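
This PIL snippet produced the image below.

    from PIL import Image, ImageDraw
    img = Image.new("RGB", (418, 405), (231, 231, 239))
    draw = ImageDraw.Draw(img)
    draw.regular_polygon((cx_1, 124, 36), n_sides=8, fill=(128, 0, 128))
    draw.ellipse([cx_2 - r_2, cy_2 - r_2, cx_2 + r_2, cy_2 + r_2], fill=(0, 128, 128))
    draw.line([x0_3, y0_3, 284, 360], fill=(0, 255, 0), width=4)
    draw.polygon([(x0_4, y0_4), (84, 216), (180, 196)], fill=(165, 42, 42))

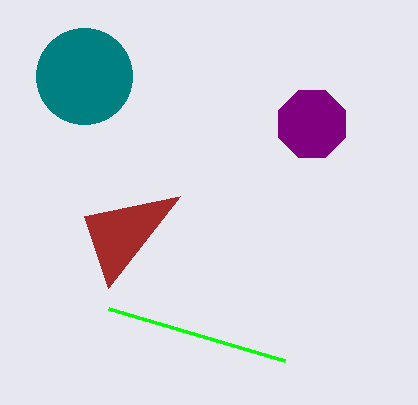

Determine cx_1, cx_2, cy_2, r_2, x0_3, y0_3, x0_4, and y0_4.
cx_1 = 312, cx_2 = 84, cy_2 = 76, r_2 = 48, x0_3 = 108, y0_3 = 308, x0_4 = 108, y0_4 = 288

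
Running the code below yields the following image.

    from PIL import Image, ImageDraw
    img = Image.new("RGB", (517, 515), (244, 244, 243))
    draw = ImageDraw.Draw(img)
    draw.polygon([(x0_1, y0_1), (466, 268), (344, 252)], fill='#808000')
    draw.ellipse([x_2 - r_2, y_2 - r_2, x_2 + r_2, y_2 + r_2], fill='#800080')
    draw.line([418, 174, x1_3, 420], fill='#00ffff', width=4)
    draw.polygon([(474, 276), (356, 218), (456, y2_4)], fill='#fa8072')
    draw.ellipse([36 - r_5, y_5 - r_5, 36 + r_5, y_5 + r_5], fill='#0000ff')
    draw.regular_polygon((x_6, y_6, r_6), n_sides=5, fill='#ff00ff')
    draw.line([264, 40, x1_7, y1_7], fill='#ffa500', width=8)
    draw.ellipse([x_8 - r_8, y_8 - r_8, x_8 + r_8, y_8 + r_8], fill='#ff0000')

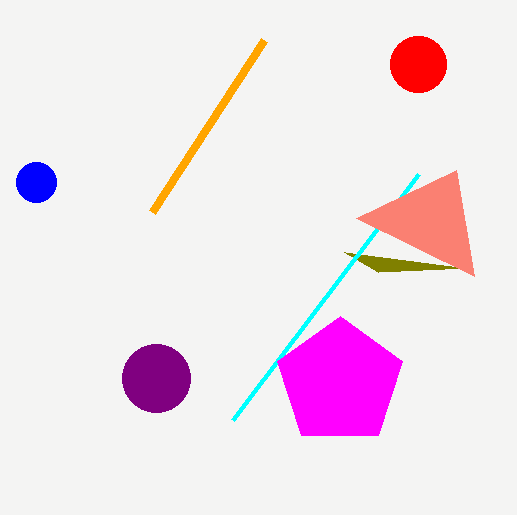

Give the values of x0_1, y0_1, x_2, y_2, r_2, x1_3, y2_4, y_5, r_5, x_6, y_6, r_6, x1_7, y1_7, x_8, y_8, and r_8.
x0_1 = 378
y0_1 = 272
x_2 = 156
y_2 = 378
r_2 = 34
x1_3 = 232
y2_4 = 170
y_5 = 182
r_5 = 20
x_6 = 340
y_6 = 382
r_6 = 66
x1_7 = 152
y1_7 = 212
x_8 = 418
y_8 = 64
r_8 = 28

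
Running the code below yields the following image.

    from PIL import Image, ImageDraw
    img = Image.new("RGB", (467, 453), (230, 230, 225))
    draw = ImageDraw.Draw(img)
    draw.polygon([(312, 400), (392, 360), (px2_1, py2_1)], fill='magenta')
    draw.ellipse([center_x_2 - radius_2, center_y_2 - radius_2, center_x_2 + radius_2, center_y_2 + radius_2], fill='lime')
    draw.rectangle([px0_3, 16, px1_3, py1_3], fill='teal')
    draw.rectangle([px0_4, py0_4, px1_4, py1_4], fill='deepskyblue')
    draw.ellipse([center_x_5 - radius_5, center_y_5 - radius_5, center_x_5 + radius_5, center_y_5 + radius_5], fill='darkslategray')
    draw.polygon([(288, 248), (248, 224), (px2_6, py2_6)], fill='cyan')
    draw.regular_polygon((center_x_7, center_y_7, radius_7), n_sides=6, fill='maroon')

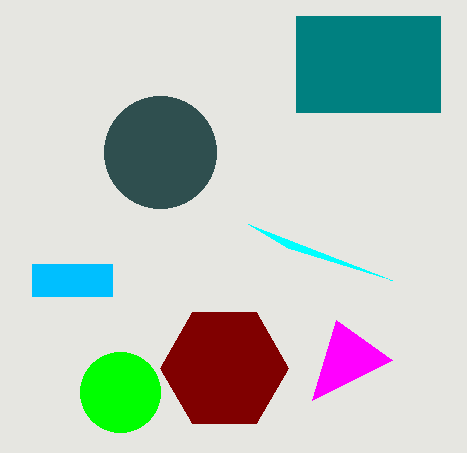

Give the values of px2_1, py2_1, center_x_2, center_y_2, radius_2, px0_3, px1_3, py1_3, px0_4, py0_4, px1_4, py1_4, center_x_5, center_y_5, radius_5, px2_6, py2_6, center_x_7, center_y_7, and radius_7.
px2_1 = 336
py2_1 = 320
center_x_2 = 120
center_y_2 = 392
radius_2 = 40
px0_3 = 296
px1_3 = 440
py1_3 = 112
px0_4 = 32
py0_4 = 264
px1_4 = 112
py1_4 = 296
center_x_5 = 160
center_y_5 = 152
radius_5 = 56
px2_6 = 392
py2_6 = 280
center_x_7 = 224
center_y_7 = 368
radius_7 = 64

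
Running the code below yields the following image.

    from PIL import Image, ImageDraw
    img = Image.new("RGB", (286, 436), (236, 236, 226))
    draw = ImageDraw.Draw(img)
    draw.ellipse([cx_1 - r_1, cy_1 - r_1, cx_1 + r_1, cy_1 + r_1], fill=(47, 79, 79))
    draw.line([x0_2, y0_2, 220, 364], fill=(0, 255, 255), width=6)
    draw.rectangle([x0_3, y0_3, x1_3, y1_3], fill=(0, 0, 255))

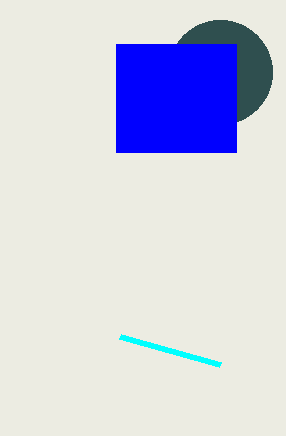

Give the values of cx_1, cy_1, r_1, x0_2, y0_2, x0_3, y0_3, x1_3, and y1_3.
cx_1 = 220; cy_1 = 72; r_1 = 52; x0_2 = 120; y0_2 = 336; x0_3 = 116; y0_3 = 44; x1_3 = 236; y1_3 = 152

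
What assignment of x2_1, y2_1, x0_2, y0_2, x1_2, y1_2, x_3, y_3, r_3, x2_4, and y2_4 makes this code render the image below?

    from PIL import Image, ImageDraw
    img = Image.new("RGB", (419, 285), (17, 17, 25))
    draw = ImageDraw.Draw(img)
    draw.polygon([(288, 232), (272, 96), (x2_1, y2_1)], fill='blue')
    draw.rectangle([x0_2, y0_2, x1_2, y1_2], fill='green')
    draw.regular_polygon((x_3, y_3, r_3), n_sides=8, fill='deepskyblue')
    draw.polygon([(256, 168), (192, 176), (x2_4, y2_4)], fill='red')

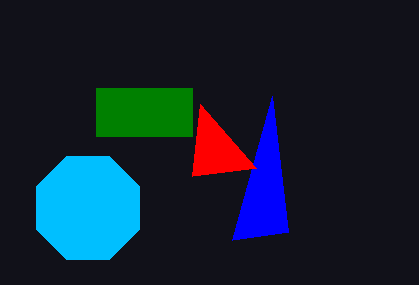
x2_1 = 232
y2_1 = 240
x0_2 = 96
y0_2 = 88
x1_2 = 192
y1_2 = 136
x_3 = 88
y_3 = 208
r_3 = 56
x2_4 = 200
y2_4 = 104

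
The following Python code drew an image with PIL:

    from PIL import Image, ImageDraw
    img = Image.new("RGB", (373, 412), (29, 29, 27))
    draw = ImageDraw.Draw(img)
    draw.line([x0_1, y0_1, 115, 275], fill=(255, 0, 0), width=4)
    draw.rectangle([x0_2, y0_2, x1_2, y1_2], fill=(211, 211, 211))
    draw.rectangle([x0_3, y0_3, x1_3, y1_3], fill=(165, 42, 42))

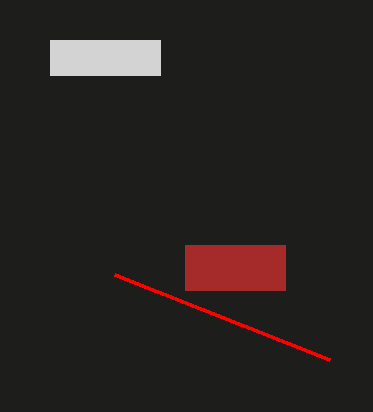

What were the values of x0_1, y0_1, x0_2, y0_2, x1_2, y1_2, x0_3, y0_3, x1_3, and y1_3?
x0_1 = 330, y0_1 = 360, x0_2 = 50, y0_2 = 40, x1_2 = 160, y1_2 = 75, x0_3 = 185, y0_3 = 245, x1_3 = 285, y1_3 = 290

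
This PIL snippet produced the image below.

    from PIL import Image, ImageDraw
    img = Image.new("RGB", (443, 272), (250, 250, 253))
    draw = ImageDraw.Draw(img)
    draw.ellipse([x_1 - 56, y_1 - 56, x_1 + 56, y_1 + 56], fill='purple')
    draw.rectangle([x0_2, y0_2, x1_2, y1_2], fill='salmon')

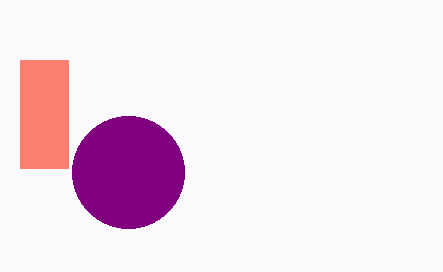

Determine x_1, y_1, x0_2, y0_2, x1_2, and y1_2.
x_1 = 128
y_1 = 172
x0_2 = 20
y0_2 = 60
x1_2 = 68
y1_2 = 168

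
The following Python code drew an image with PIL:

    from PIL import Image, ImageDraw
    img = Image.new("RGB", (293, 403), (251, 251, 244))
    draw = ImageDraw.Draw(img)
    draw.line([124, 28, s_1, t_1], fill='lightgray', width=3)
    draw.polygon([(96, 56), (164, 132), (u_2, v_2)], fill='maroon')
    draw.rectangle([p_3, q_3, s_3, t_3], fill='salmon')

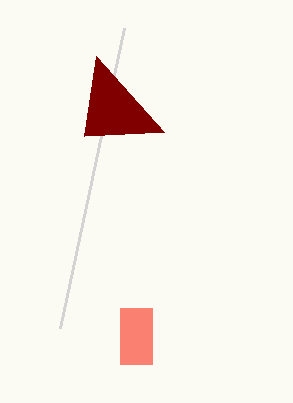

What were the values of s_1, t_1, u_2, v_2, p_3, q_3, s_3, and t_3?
s_1 = 60; t_1 = 328; u_2 = 84; v_2 = 136; p_3 = 120; q_3 = 308; s_3 = 152; t_3 = 364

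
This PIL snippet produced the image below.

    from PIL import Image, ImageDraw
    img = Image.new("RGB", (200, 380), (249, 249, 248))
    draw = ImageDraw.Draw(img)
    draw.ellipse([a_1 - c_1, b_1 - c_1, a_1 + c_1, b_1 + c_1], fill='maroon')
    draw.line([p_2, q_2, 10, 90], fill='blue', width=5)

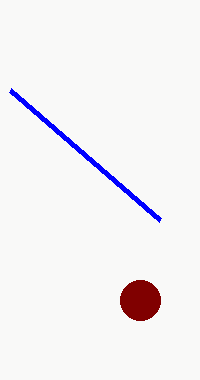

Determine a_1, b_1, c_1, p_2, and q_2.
a_1 = 140
b_1 = 300
c_1 = 20
p_2 = 160
q_2 = 220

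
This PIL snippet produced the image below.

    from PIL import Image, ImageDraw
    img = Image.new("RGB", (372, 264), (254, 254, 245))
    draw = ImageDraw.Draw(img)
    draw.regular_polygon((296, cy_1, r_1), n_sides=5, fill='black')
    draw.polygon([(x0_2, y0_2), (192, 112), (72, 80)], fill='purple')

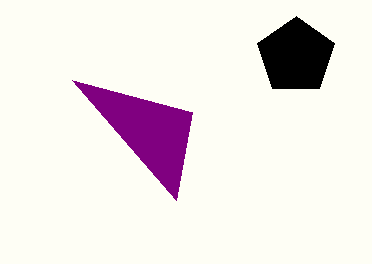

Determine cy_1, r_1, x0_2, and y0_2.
cy_1 = 56
r_1 = 40
x0_2 = 176
y0_2 = 200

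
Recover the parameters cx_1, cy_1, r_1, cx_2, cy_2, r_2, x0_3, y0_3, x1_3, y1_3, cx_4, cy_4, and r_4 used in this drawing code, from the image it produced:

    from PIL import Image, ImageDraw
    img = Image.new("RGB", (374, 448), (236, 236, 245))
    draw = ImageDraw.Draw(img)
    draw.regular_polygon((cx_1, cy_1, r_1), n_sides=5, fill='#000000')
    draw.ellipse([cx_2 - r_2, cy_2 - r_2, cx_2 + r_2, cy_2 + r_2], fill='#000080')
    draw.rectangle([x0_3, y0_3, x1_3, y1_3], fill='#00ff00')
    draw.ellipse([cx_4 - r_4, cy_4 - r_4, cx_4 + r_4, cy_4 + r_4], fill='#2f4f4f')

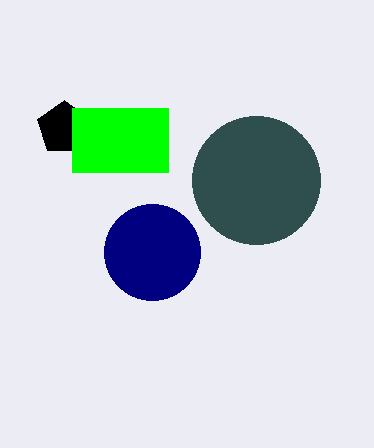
cx_1 = 64
cy_1 = 128
r_1 = 28
cx_2 = 152
cy_2 = 252
r_2 = 48
x0_3 = 72
y0_3 = 108
x1_3 = 168
y1_3 = 172
cx_4 = 256
cy_4 = 180
r_4 = 64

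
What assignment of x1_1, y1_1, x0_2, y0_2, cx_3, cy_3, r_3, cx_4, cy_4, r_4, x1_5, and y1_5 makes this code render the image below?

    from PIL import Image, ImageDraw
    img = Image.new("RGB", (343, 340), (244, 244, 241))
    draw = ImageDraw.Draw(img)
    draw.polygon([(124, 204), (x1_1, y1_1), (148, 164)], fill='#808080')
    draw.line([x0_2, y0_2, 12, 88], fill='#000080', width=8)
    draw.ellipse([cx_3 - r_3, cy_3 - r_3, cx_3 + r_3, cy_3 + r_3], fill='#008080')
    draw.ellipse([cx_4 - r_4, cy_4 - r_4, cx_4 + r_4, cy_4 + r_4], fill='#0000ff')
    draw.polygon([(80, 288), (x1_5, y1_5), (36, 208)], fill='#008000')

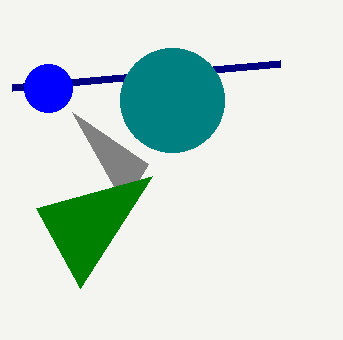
x1_1 = 72; y1_1 = 112; x0_2 = 280; y0_2 = 64; cx_3 = 172; cy_3 = 100; r_3 = 52; cx_4 = 48; cy_4 = 88; r_4 = 24; x1_5 = 152; y1_5 = 176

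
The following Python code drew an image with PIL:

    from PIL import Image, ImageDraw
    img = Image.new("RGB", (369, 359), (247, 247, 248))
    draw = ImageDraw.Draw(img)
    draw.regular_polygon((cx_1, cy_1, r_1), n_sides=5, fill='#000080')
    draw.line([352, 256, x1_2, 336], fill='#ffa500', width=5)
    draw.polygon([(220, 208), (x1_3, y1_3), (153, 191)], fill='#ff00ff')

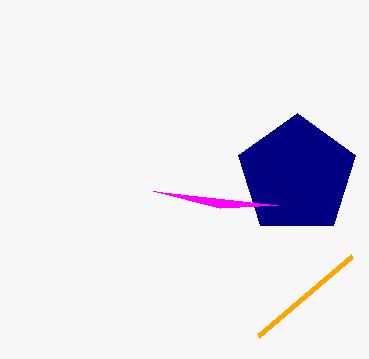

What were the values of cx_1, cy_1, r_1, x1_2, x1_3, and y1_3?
cx_1 = 297, cy_1 = 175, r_1 = 62, x1_2 = 258, x1_3 = 277, y1_3 = 205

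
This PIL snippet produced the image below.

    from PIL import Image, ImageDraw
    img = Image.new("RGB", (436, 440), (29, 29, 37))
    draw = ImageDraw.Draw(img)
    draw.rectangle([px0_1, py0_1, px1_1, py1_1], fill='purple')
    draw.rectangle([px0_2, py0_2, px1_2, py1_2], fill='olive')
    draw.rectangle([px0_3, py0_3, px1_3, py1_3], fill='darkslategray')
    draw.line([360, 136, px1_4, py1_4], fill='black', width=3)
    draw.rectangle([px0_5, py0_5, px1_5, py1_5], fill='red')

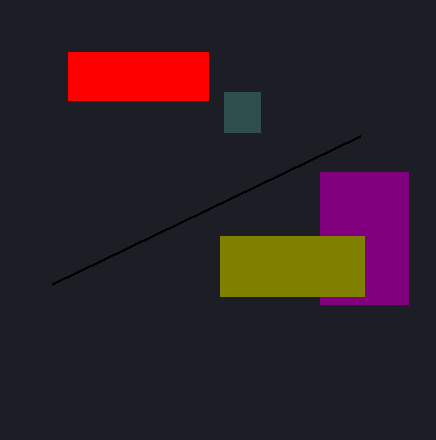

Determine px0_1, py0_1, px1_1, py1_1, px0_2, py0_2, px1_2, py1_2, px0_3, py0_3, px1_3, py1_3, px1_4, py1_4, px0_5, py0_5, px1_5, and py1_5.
px0_1 = 320
py0_1 = 172
px1_1 = 408
py1_1 = 304
px0_2 = 220
py0_2 = 236
px1_2 = 364
py1_2 = 296
px0_3 = 224
py0_3 = 92
px1_3 = 260
py1_3 = 132
px1_4 = 52
py1_4 = 284
px0_5 = 68
py0_5 = 52
px1_5 = 208
py1_5 = 100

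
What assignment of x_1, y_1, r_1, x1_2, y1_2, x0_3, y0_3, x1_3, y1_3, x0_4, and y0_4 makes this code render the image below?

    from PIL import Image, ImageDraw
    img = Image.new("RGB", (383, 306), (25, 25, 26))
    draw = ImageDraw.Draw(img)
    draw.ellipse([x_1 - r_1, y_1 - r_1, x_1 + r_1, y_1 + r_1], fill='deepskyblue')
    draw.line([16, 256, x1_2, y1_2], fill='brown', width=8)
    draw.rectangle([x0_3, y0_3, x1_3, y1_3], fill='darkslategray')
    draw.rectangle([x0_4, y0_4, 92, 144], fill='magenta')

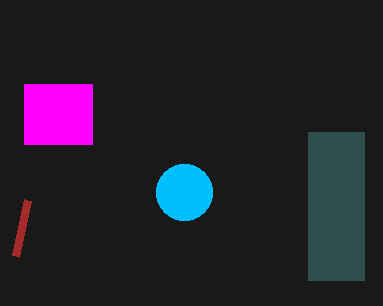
x_1 = 184; y_1 = 192; r_1 = 28; x1_2 = 28; y1_2 = 200; x0_3 = 308; y0_3 = 132; x1_3 = 364; y1_3 = 280; x0_4 = 24; y0_4 = 84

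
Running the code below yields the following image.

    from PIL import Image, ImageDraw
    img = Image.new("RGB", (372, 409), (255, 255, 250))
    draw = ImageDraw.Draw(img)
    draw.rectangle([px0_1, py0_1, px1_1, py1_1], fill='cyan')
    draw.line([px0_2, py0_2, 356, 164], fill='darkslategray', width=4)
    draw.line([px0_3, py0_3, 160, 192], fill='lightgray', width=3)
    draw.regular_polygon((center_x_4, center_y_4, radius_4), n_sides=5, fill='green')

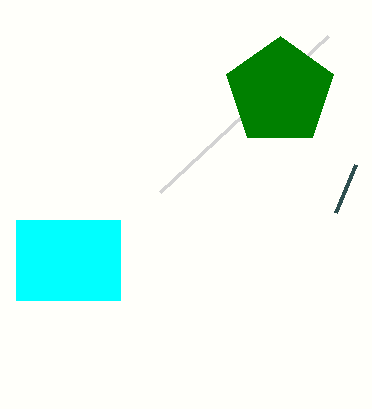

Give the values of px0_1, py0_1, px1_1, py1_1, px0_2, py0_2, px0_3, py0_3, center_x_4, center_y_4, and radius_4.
px0_1 = 16, py0_1 = 220, px1_1 = 120, py1_1 = 300, px0_2 = 336, py0_2 = 212, px0_3 = 328, py0_3 = 36, center_x_4 = 280, center_y_4 = 92, radius_4 = 56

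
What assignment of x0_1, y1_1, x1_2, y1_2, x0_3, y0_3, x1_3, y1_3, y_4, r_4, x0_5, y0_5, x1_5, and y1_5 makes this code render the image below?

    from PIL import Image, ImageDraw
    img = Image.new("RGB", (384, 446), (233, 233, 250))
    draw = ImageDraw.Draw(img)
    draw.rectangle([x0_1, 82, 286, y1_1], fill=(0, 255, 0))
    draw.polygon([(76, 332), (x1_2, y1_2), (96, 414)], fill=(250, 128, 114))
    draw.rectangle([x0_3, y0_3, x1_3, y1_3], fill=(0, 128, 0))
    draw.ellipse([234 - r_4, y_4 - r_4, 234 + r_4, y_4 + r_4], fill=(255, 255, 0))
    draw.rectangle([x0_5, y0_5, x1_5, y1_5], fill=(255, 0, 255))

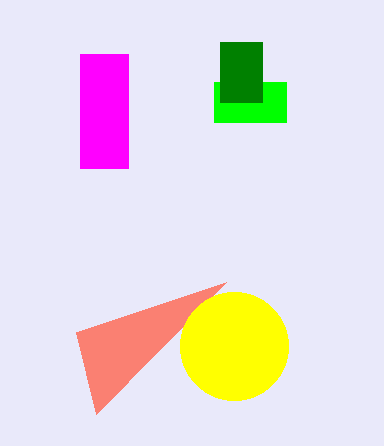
x0_1 = 214; y1_1 = 122; x1_2 = 226; y1_2 = 282; x0_3 = 220; y0_3 = 42; x1_3 = 262; y1_3 = 102; y_4 = 346; r_4 = 54; x0_5 = 80; y0_5 = 54; x1_5 = 128; y1_5 = 168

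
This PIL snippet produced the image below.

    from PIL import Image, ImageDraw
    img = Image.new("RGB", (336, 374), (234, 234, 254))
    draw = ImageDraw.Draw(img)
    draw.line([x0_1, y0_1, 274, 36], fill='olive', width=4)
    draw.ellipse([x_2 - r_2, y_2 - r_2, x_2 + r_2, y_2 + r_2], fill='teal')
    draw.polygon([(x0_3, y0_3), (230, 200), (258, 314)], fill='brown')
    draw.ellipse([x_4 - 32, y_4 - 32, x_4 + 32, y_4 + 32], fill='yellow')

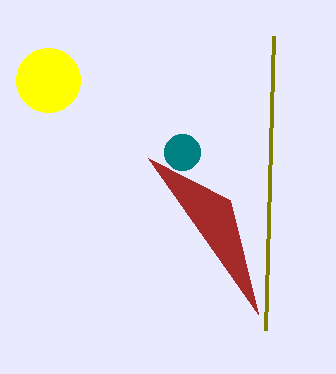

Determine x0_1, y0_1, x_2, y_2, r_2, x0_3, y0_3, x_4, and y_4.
x0_1 = 266
y0_1 = 330
x_2 = 182
y_2 = 152
r_2 = 18
x0_3 = 148
y0_3 = 158
x_4 = 48
y_4 = 80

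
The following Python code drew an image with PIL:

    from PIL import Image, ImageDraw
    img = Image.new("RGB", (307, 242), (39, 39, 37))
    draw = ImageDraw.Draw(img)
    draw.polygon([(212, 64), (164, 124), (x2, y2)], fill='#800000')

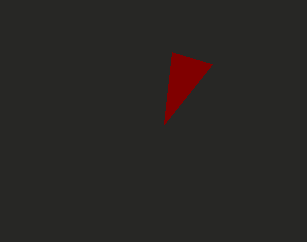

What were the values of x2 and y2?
x2 = 172
y2 = 52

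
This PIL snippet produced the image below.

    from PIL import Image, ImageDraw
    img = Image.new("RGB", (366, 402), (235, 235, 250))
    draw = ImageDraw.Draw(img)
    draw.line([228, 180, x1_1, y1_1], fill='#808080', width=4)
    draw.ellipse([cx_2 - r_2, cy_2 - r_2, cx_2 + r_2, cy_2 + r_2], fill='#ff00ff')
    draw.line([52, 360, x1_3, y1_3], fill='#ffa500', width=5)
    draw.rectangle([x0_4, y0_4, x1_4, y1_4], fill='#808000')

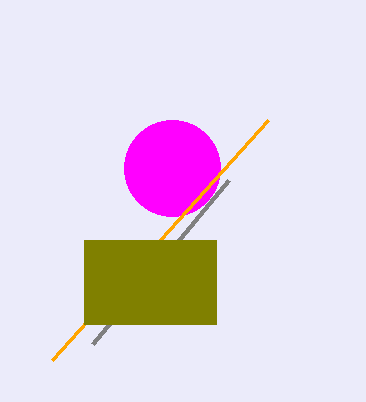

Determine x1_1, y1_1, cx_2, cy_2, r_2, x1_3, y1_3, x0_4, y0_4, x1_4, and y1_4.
x1_1 = 92, y1_1 = 344, cx_2 = 172, cy_2 = 168, r_2 = 48, x1_3 = 268, y1_3 = 120, x0_4 = 84, y0_4 = 240, x1_4 = 216, y1_4 = 324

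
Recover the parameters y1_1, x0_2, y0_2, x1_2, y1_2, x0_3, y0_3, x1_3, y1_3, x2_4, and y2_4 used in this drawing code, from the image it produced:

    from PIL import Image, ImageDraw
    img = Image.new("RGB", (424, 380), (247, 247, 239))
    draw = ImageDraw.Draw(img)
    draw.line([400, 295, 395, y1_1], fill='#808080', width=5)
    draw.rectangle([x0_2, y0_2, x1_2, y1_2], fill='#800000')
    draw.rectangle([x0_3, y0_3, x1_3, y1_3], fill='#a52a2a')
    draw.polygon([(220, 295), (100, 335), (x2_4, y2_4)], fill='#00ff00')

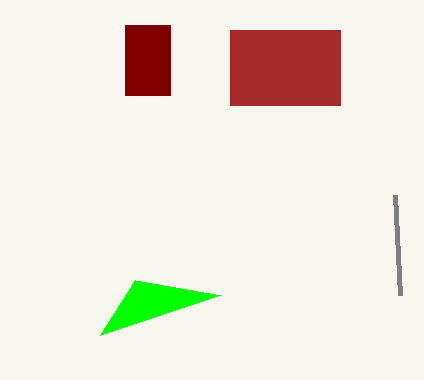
y1_1 = 195; x0_2 = 125; y0_2 = 25; x1_2 = 170; y1_2 = 95; x0_3 = 230; y0_3 = 30; x1_3 = 340; y1_3 = 105; x2_4 = 135; y2_4 = 280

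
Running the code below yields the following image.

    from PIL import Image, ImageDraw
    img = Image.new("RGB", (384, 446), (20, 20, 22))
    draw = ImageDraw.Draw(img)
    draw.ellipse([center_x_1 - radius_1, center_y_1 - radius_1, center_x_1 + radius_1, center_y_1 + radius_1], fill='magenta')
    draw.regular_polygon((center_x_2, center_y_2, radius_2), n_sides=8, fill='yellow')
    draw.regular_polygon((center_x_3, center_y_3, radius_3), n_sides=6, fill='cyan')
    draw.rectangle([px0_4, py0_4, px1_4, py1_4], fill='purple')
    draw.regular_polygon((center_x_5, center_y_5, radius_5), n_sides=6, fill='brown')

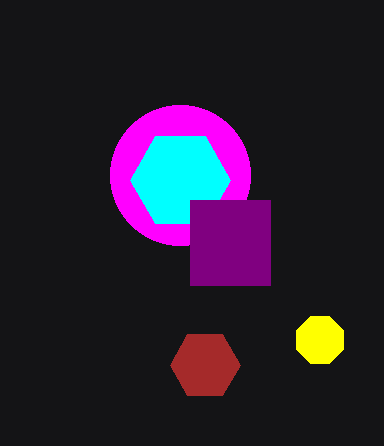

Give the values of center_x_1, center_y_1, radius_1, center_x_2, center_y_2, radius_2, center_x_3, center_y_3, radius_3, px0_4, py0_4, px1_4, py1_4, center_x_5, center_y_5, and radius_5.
center_x_1 = 180
center_y_1 = 175
radius_1 = 70
center_x_2 = 320
center_y_2 = 340
radius_2 = 25
center_x_3 = 180
center_y_3 = 180
radius_3 = 50
px0_4 = 190
py0_4 = 200
px1_4 = 270
py1_4 = 285
center_x_5 = 205
center_y_5 = 365
radius_5 = 35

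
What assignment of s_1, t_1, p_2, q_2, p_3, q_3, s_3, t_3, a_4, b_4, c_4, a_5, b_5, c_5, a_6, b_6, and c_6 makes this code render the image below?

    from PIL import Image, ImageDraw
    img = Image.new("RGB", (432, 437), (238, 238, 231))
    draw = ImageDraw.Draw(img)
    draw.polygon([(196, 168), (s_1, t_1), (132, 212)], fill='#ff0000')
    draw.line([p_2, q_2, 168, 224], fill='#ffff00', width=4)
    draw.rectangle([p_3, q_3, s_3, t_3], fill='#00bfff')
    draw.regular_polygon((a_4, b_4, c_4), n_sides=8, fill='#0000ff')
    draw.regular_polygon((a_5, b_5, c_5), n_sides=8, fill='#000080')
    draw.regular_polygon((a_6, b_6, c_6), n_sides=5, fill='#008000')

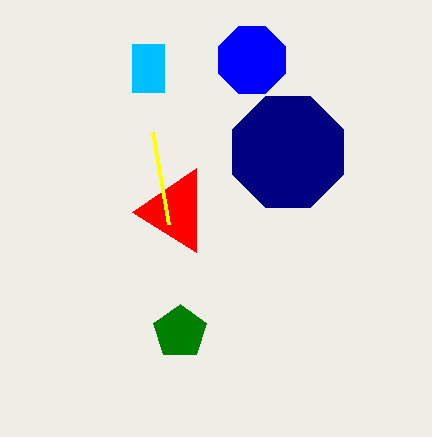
s_1 = 196
t_1 = 252
p_2 = 152
q_2 = 132
p_3 = 132
q_3 = 44
s_3 = 164
t_3 = 92
a_4 = 252
b_4 = 60
c_4 = 36
a_5 = 288
b_5 = 152
c_5 = 60
a_6 = 180
b_6 = 332
c_6 = 28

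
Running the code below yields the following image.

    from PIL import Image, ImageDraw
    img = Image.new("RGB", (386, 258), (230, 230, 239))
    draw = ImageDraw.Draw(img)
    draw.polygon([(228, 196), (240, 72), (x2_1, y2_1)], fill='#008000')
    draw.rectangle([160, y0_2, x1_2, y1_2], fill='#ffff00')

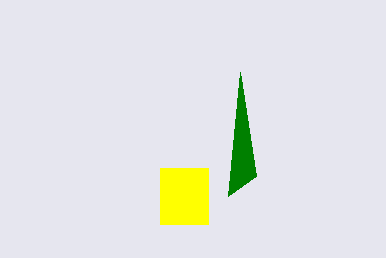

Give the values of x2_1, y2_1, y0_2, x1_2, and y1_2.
x2_1 = 256
y2_1 = 176
y0_2 = 168
x1_2 = 208
y1_2 = 224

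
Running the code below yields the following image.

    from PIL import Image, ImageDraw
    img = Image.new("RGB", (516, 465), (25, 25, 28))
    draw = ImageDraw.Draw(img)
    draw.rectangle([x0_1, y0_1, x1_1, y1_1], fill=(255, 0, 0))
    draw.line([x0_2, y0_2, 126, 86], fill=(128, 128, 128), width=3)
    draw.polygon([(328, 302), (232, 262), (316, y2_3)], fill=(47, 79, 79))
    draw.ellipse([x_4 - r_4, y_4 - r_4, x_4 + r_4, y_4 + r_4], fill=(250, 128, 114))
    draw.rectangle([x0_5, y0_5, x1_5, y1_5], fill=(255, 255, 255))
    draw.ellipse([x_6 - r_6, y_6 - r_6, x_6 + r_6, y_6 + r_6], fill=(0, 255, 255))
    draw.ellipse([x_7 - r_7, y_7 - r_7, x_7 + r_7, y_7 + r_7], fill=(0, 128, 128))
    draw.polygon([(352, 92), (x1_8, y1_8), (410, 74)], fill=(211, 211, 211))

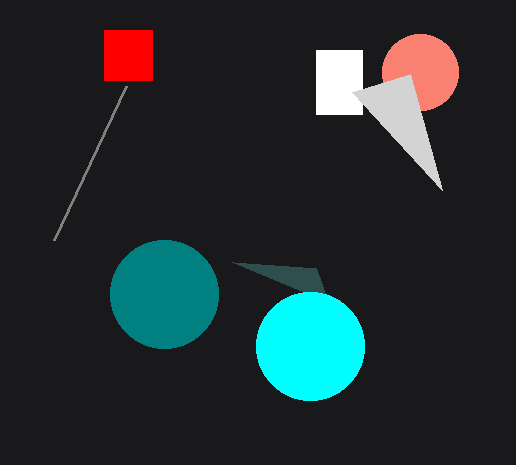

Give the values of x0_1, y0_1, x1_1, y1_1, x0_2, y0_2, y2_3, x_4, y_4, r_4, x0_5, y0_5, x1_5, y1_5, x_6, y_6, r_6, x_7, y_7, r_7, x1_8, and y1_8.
x0_1 = 104; y0_1 = 30; x1_1 = 152; y1_1 = 80; x0_2 = 54; y0_2 = 240; y2_3 = 268; x_4 = 420; y_4 = 72; r_4 = 38; x0_5 = 316; y0_5 = 50; x1_5 = 362; y1_5 = 114; x_6 = 310; y_6 = 346; r_6 = 54; x_7 = 164; y_7 = 294; r_7 = 54; x1_8 = 442; y1_8 = 190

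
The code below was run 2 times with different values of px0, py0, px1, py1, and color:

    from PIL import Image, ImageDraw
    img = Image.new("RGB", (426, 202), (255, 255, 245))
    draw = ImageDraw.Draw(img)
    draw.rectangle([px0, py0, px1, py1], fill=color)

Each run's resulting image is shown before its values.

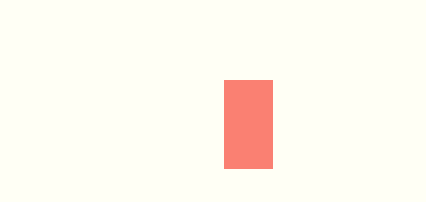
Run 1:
px0 = 224
py0 = 80
px1 = 272
py1 = 168
color = 'salmon'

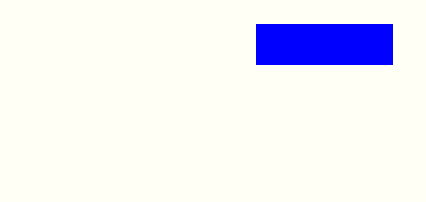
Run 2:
px0 = 256
py0 = 24
px1 = 392
py1 = 64
color = 'blue'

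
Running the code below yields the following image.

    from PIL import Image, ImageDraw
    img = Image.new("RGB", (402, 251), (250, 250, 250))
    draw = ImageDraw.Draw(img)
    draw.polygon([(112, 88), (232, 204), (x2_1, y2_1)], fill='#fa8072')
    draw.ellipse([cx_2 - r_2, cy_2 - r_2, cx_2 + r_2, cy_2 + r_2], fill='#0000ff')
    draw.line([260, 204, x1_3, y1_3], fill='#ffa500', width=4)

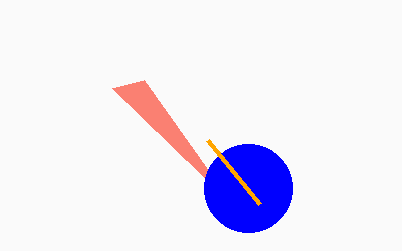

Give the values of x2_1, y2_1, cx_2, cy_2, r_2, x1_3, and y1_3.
x2_1 = 144, y2_1 = 80, cx_2 = 248, cy_2 = 188, r_2 = 44, x1_3 = 208, y1_3 = 140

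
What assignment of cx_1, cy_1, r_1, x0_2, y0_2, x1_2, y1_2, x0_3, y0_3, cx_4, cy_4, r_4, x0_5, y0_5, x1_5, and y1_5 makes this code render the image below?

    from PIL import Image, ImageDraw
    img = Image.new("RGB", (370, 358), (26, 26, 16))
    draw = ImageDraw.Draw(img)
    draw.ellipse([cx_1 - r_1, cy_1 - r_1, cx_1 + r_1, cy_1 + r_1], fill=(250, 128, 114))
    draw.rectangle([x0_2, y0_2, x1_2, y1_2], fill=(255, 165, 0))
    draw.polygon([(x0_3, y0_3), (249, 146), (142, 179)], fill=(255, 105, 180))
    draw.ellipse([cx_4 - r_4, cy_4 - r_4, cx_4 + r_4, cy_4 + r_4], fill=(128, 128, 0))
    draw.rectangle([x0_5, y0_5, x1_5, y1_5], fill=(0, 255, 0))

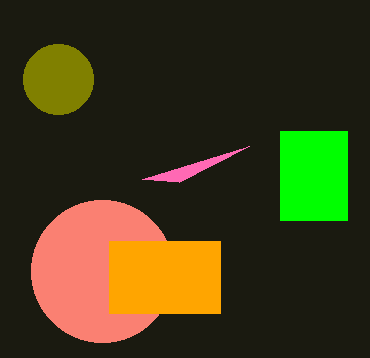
cx_1 = 102, cy_1 = 271, r_1 = 71, x0_2 = 109, y0_2 = 241, x1_2 = 220, y1_2 = 313, x0_3 = 179, y0_3 = 182, cx_4 = 58, cy_4 = 79, r_4 = 35, x0_5 = 280, y0_5 = 131, x1_5 = 347, y1_5 = 220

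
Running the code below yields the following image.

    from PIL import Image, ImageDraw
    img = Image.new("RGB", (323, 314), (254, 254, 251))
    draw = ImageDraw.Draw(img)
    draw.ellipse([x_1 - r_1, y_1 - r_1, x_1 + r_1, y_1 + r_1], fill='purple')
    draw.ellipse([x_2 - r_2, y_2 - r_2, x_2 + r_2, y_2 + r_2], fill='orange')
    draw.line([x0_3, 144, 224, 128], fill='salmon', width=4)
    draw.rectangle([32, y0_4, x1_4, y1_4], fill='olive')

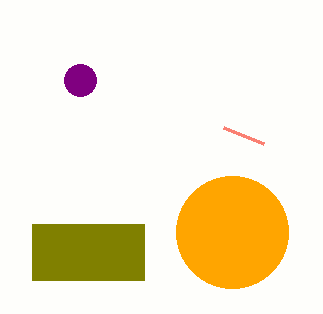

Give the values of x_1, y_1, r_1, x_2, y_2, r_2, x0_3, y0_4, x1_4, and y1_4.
x_1 = 80
y_1 = 80
r_1 = 16
x_2 = 232
y_2 = 232
r_2 = 56
x0_3 = 264
y0_4 = 224
x1_4 = 144
y1_4 = 280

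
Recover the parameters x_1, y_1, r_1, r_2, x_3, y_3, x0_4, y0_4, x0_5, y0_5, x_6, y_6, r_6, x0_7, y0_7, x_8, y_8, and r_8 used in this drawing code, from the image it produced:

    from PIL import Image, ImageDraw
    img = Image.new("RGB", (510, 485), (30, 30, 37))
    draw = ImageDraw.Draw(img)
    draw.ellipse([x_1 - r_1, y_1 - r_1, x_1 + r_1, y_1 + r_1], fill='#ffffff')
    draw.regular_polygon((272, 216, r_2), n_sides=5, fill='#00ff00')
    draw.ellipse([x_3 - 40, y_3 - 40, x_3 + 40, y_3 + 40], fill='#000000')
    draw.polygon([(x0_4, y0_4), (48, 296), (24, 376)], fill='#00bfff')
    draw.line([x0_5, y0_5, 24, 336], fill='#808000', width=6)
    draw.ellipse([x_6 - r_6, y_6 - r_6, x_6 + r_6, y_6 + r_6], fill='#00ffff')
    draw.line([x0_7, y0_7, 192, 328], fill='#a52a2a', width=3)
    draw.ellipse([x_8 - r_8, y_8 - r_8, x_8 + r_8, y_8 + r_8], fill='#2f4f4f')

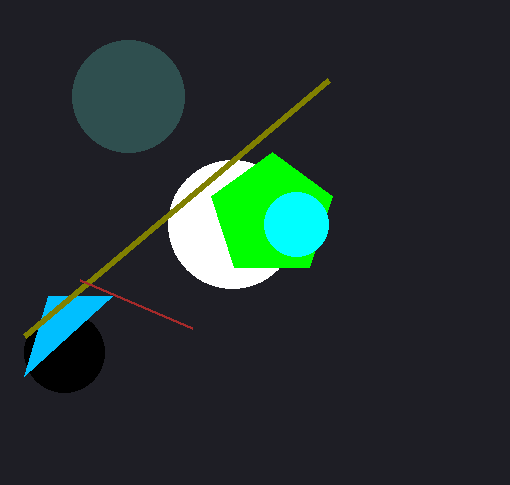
x_1 = 232
y_1 = 224
r_1 = 64
r_2 = 64
x_3 = 64
y_3 = 352
x0_4 = 112
y0_4 = 296
x0_5 = 328
y0_5 = 80
x_6 = 296
y_6 = 224
r_6 = 32
x0_7 = 80
y0_7 = 280
x_8 = 128
y_8 = 96
r_8 = 56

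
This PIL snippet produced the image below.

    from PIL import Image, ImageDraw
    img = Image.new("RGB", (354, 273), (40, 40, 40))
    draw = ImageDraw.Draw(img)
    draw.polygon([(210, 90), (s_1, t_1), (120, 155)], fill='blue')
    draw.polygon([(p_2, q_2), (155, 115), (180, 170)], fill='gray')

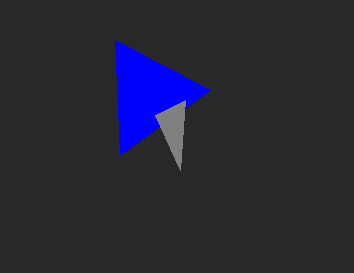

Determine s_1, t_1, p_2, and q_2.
s_1 = 115
t_1 = 40
p_2 = 185
q_2 = 100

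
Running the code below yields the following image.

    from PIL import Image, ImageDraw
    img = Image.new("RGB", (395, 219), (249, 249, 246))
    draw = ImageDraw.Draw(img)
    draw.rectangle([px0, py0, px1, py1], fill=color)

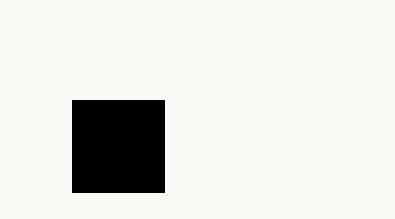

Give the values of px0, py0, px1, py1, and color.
px0 = 72; py0 = 100; px1 = 164; py1 = 192; color = 'black'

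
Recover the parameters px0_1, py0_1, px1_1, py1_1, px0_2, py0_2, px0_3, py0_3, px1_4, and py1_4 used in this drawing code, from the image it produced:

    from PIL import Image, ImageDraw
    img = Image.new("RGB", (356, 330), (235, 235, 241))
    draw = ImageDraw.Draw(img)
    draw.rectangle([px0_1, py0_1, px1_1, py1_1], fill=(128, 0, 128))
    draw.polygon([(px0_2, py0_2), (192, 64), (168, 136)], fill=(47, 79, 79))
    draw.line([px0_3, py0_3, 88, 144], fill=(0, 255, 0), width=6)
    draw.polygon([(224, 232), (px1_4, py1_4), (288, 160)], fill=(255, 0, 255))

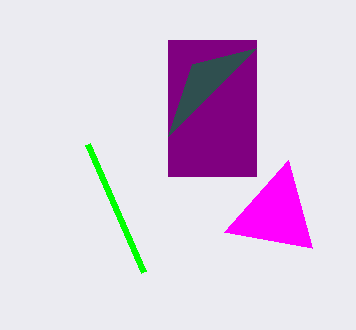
px0_1 = 168, py0_1 = 40, px1_1 = 256, py1_1 = 176, px0_2 = 256, py0_2 = 48, px0_3 = 144, py0_3 = 272, px1_4 = 312, py1_4 = 248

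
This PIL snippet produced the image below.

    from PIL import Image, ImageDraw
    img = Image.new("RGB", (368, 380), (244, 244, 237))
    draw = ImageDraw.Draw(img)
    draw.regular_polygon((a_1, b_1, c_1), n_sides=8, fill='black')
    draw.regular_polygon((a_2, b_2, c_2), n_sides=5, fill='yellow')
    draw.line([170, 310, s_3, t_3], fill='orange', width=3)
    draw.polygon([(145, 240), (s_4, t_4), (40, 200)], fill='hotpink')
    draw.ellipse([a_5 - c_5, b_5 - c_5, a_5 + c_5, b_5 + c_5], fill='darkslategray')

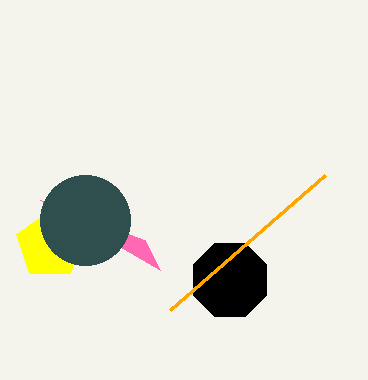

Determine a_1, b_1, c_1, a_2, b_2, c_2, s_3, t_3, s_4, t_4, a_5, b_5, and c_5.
a_1 = 230, b_1 = 280, c_1 = 40, a_2 = 50, b_2 = 245, c_2 = 35, s_3 = 325, t_3 = 175, s_4 = 160, t_4 = 270, a_5 = 85, b_5 = 220, c_5 = 45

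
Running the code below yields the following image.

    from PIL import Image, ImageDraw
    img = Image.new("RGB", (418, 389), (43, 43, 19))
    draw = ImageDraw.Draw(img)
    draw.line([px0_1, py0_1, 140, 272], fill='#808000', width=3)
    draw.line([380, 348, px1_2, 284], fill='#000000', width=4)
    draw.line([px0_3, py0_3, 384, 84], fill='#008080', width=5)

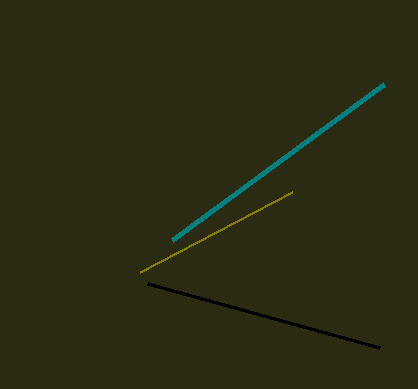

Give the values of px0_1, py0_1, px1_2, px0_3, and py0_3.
px0_1 = 292; py0_1 = 192; px1_2 = 148; px0_3 = 172; py0_3 = 240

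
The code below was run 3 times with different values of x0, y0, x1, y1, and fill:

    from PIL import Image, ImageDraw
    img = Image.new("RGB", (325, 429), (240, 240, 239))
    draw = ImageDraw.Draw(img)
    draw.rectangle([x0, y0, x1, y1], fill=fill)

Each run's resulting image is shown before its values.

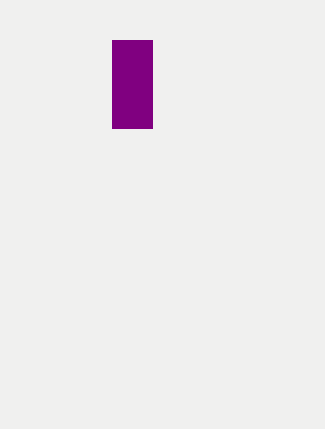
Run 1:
x0 = 112; y0 = 40; x1 = 152; y1 = 128; fill = 'purple'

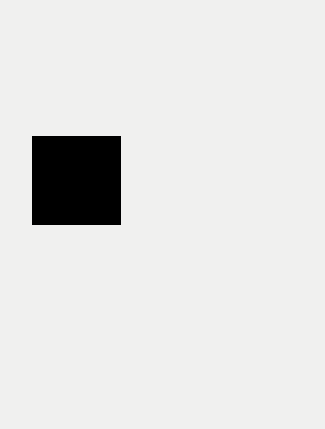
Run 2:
x0 = 32, y0 = 136, x1 = 120, y1 = 224, fill = 'black'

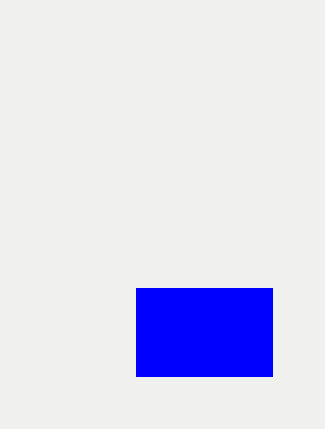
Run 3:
x0 = 136; y0 = 288; x1 = 272; y1 = 376; fill = 'blue'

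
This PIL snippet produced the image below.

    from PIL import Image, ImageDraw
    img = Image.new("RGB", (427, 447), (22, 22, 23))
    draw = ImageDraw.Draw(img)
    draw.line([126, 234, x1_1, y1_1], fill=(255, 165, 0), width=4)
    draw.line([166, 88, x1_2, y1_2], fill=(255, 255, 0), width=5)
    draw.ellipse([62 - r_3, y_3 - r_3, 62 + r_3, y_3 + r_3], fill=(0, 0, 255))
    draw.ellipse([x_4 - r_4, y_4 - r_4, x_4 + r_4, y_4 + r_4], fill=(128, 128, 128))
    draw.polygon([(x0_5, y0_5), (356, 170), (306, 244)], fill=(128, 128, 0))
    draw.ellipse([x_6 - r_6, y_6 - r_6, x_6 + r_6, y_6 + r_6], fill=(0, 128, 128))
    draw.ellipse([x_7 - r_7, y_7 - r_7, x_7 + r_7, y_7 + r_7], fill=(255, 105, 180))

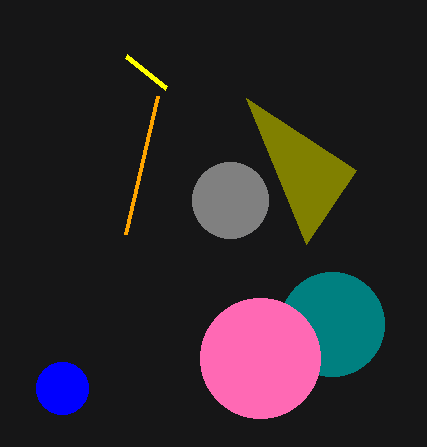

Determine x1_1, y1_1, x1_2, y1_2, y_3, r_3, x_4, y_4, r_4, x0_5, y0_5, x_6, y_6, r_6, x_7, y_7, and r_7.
x1_1 = 158
y1_1 = 96
x1_2 = 126
y1_2 = 56
y_3 = 388
r_3 = 26
x_4 = 230
y_4 = 200
r_4 = 38
x0_5 = 246
y0_5 = 98
x_6 = 332
y_6 = 324
r_6 = 52
x_7 = 260
y_7 = 358
r_7 = 60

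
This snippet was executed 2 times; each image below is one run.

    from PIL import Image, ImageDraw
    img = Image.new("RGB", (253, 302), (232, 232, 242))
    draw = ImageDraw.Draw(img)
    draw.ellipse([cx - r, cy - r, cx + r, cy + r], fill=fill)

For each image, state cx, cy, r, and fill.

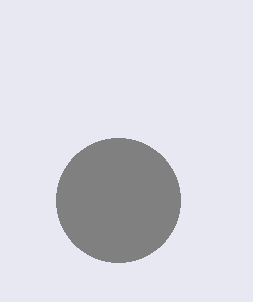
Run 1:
cx = 118
cy = 200
r = 62
fill = 'gray'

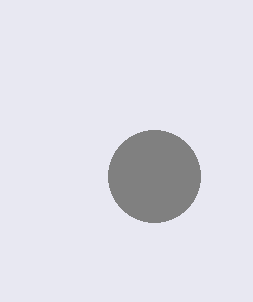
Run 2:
cx = 154, cy = 176, r = 46, fill = 'gray'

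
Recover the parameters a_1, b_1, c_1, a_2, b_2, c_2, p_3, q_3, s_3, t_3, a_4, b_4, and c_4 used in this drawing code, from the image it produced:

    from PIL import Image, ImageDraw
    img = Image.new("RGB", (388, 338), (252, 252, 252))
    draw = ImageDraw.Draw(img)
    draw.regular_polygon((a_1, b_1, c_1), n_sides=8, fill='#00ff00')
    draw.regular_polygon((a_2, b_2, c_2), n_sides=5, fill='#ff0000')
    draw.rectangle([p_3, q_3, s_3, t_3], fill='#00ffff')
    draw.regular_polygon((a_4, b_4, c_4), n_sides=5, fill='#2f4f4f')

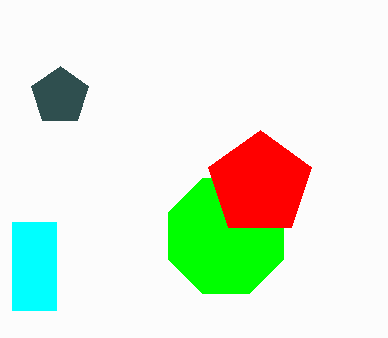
a_1 = 226; b_1 = 236; c_1 = 62; a_2 = 260; b_2 = 184; c_2 = 54; p_3 = 12; q_3 = 222; s_3 = 56; t_3 = 310; a_4 = 60; b_4 = 96; c_4 = 30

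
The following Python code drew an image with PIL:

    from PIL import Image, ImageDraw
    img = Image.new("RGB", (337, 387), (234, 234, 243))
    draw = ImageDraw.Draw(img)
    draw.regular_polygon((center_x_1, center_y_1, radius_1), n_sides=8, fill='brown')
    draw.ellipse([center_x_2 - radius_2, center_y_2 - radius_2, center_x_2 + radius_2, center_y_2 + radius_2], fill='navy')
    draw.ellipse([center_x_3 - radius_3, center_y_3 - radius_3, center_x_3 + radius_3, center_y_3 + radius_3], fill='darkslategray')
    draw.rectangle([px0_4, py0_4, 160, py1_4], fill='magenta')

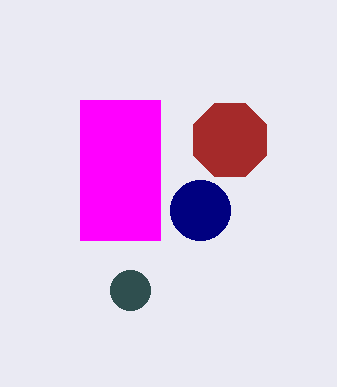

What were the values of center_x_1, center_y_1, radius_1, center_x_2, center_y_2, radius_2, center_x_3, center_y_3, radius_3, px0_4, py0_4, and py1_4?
center_x_1 = 230; center_y_1 = 140; radius_1 = 40; center_x_2 = 200; center_y_2 = 210; radius_2 = 30; center_x_3 = 130; center_y_3 = 290; radius_3 = 20; px0_4 = 80; py0_4 = 100; py1_4 = 240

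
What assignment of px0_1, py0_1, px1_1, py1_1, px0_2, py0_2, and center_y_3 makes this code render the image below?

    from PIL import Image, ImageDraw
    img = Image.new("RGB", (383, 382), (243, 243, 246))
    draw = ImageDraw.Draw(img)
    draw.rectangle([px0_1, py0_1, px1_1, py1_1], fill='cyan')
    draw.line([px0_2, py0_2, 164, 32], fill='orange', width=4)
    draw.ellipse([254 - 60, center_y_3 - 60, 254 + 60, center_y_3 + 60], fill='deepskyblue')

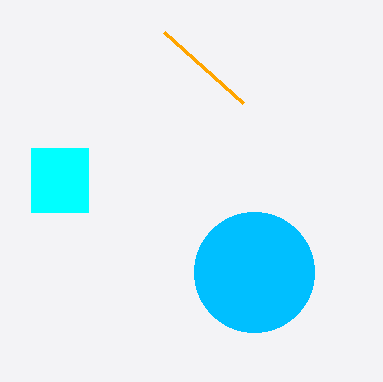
px0_1 = 31
py0_1 = 148
px1_1 = 88
py1_1 = 212
px0_2 = 243
py0_2 = 103
center_y_3 = 272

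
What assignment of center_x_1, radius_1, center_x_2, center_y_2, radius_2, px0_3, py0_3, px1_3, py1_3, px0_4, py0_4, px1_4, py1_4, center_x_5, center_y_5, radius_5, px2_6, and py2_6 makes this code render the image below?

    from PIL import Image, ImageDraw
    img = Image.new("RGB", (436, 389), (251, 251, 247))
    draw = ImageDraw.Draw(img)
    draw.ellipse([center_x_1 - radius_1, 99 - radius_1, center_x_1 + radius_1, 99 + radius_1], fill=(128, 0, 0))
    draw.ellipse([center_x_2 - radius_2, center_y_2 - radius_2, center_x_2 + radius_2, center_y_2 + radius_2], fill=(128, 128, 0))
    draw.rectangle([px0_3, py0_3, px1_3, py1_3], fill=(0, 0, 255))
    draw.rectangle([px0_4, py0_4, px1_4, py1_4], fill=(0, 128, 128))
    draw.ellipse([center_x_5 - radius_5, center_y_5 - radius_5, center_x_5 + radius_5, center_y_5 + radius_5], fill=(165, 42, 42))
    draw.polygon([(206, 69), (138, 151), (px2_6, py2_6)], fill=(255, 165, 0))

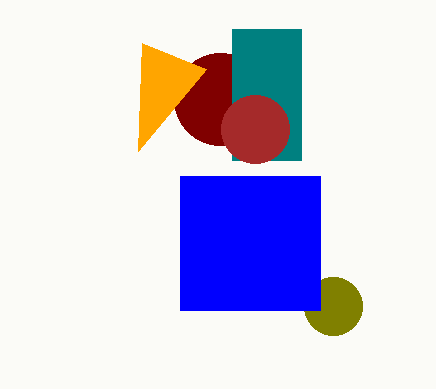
center_x_1 = 220; radius_1 = 46; center_x_2 = 333; center_y_2 = 306; radius_2 = 29; px0_3 = 180; py0_3 = 176; px1_3 = 320; py1_3 = 310; px0_4 = 232; py0_4 = 29; px1_4 = 301; py1_4 = 160; center_x_5 = 255; center_y_5 = 129; radius_5 = 34; px2_6 = 142; py2_6 = 43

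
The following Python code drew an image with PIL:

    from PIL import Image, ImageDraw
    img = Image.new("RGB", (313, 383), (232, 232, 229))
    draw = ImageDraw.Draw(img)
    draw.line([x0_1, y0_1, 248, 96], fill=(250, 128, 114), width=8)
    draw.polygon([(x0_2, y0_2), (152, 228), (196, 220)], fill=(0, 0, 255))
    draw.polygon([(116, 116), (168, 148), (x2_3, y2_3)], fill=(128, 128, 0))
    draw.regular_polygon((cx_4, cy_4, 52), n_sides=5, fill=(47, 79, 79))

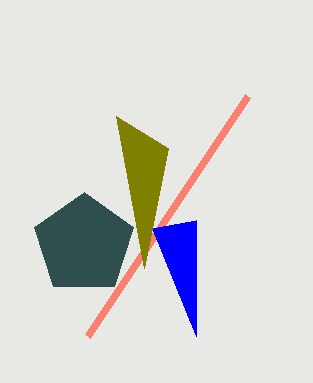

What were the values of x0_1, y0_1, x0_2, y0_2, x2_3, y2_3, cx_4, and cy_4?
x0_1 = 88, y0_1 = 336, x0_2 = 196, y0_2 = 336, x2_3 = 144, y2_3 = 268, cx_4 = 84, cy_4 = 244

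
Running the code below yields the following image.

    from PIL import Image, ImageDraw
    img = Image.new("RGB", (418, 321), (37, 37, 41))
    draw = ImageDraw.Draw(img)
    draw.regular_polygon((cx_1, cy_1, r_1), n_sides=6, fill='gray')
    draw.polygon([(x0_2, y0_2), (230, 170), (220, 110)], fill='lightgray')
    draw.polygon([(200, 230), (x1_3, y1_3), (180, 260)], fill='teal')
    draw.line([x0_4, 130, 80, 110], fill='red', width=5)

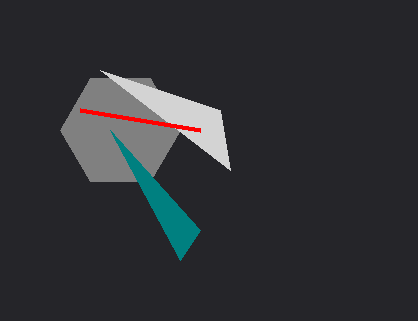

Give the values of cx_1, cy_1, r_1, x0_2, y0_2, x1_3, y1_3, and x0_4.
cx_1 = 120; cy_1 = 130; r_1 = 60; x0_2 = 100; y0_2 = 70; x1_3 = 110; y1_3 = 130; x0_4 = 200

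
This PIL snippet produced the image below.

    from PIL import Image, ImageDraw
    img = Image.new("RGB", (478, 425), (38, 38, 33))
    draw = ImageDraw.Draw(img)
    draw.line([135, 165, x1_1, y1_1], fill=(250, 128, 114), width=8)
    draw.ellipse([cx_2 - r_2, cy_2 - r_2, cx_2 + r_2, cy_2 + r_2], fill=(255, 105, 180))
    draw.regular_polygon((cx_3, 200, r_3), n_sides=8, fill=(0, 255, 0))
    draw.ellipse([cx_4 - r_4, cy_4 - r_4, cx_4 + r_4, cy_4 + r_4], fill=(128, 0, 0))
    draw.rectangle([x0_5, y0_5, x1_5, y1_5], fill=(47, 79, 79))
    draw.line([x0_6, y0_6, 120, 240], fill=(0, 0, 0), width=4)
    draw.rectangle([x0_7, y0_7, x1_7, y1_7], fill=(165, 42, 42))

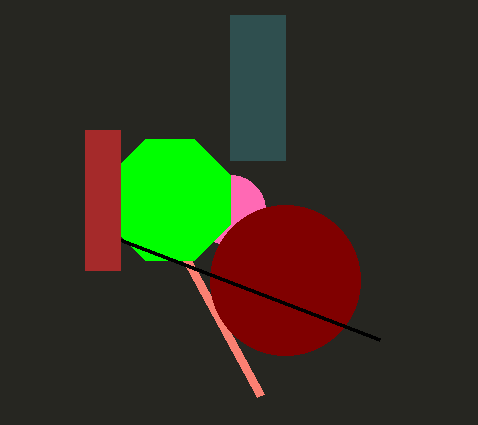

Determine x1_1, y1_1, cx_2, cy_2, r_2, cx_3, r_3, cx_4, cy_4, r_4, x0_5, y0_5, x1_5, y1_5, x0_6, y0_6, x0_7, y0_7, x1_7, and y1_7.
x1_1 = 260, y1_1 = 395, cx_2 = 230, cy_2 = 210, r_2 = 35, cx_3 = 170, r_3 = 65, cx_4 = 285, cy_4 = 280, r_4 = 75, x0_5 = 230, y0_5 = 15, x1_5 = 285, y1_5 = 160, x0_6 = 380, y0_6 = 340, x0_7 = 85, y0_7 = 130, x1_7 = 120, y1_7 = 270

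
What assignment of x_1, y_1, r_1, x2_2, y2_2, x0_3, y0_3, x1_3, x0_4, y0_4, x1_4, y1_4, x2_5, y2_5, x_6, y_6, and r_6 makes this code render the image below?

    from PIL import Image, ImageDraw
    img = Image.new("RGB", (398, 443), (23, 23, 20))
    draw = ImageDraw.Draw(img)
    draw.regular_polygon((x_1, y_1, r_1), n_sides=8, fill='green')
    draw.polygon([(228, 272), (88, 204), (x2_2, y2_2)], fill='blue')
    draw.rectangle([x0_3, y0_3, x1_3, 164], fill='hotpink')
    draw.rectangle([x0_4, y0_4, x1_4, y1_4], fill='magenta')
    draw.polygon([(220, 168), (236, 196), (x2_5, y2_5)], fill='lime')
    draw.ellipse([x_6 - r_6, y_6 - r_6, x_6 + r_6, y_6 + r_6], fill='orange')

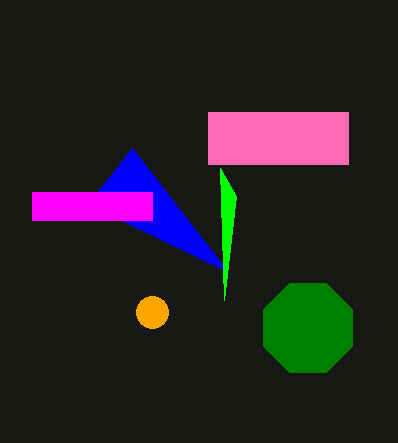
x_1 = 308
y_1 = 328
r_1 = 48
x2_2 = 132
y2_2 = 148
x0_3 = 208
y0_3 = 112
x1_3 = 348
x0_4 = 32
y0_4 = 192
x1_4 = 152
y1_4 = 220
x2_5 = 224
y2_5 = 300
x_6 = 152
y_6 = 312
r_6 = 16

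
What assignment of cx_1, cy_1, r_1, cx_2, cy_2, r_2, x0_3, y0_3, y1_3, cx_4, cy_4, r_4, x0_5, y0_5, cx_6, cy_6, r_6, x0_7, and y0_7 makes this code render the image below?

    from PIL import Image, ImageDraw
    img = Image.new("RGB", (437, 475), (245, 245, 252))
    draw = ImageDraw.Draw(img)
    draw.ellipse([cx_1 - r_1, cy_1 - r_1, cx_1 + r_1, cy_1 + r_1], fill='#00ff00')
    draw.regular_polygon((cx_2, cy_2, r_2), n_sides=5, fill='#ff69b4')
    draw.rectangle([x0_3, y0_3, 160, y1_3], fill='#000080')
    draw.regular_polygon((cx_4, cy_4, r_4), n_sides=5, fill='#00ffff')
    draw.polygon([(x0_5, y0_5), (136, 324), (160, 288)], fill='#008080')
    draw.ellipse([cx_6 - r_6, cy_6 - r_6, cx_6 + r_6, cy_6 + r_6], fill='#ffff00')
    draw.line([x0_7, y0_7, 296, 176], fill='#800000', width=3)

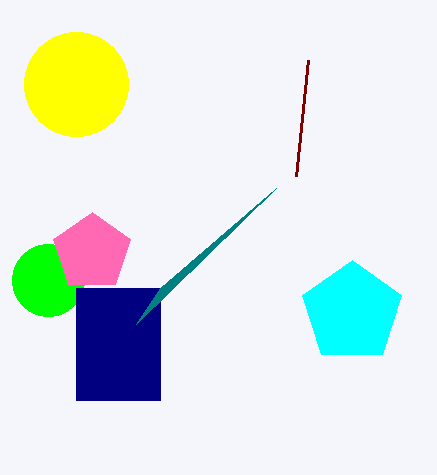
cx_1 = 48
cy_1 = 280
r_1 = 36
cx_2 = 92
cy_2 = 252
r_2 = 40
x0_3 = 76
y0_3 = 288
y1_3 = 400
cx_4 = 352
cy_4 = 312
r_4 = 52
x0_5 = 276
y0_5 = 188
cx_6 = 76
cy_6 = 84
r_6 = 52
x0_7 = 308
y0_7 = 60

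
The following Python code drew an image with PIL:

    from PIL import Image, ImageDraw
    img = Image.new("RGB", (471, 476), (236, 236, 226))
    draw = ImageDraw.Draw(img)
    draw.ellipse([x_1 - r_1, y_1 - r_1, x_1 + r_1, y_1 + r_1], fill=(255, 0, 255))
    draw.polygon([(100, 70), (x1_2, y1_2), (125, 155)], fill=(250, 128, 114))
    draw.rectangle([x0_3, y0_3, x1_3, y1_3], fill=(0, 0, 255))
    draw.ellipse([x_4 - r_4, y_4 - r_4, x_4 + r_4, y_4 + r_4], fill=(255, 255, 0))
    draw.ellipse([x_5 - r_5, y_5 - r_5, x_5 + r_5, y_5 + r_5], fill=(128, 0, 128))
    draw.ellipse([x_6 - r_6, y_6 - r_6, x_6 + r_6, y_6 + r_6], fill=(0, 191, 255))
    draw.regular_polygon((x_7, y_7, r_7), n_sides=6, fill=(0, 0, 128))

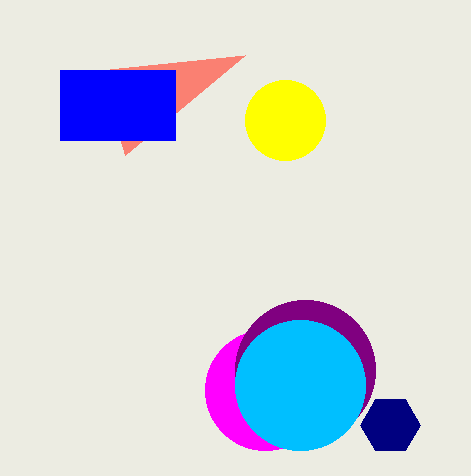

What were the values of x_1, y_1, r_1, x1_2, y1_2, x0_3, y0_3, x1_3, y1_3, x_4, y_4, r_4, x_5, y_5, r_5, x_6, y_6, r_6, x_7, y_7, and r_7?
x_1 = 265, y_1 = 390, r_1 = 60, x1_2 = 245, y1_2 = 55, x0_3 = 60, y0_3 = 70, x1_3 = 175, y1_3 = 140, x_4 = 285, y_4 = 120, r_4 = 40, x_5 = 305, y_5 = 370, r_5 = 70, x_6 = 300, y_6 = 385, r_6 = 65, x_7 = 390, y_7 = 425, r_7 = 30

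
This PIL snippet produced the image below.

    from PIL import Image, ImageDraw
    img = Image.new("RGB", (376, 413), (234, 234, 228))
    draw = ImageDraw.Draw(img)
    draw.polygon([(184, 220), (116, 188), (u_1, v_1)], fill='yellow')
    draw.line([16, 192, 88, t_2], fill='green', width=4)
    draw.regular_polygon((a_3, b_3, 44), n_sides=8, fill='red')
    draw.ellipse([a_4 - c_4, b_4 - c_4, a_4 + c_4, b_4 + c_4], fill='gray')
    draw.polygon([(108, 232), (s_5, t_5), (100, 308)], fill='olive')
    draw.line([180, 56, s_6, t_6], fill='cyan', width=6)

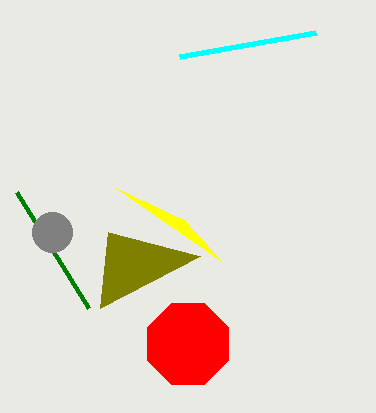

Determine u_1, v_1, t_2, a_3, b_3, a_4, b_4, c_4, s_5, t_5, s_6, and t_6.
u_1 = 220; v_1 = 260; t_2 = 308; a_3 = 188; b_3 = 344; a_4 = 52; b_4 = 232; c_4 = 20; s_5 = 200; t_5 = 256; s_6 = 316; t_6 = 32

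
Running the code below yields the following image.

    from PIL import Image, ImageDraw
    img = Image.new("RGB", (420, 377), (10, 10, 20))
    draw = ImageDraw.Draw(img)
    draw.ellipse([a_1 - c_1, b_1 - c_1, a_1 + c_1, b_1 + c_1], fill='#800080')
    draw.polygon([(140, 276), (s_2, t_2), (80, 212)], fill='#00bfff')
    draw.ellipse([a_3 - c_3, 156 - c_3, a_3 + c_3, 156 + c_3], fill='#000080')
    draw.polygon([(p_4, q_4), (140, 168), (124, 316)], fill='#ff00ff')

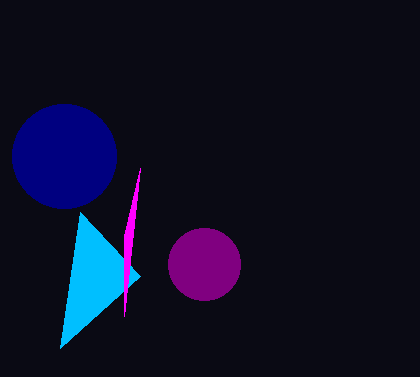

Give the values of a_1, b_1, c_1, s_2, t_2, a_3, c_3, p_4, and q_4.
a_1 = 204, b_1 = 264, c_1 = 36, s_2 = 60, t_2 = 348, a_3 = 64, c_3 = 52, p_4 = 124, q_4 = 236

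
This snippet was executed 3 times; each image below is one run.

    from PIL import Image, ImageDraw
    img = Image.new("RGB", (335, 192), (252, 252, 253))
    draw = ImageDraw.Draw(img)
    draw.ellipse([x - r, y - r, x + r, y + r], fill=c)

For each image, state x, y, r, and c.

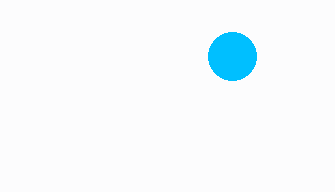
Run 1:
x = 232; y = 56; r = 24; c = 'deepskyblue'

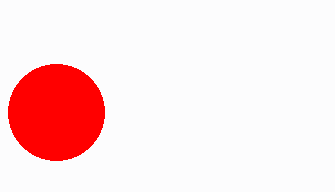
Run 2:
x = 56; y = 112; r = 48; c = 'red'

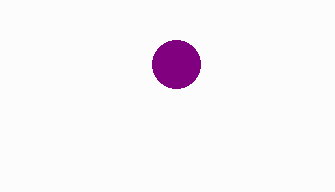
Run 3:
x = 176
y = 64
r = 24
c = 'purple'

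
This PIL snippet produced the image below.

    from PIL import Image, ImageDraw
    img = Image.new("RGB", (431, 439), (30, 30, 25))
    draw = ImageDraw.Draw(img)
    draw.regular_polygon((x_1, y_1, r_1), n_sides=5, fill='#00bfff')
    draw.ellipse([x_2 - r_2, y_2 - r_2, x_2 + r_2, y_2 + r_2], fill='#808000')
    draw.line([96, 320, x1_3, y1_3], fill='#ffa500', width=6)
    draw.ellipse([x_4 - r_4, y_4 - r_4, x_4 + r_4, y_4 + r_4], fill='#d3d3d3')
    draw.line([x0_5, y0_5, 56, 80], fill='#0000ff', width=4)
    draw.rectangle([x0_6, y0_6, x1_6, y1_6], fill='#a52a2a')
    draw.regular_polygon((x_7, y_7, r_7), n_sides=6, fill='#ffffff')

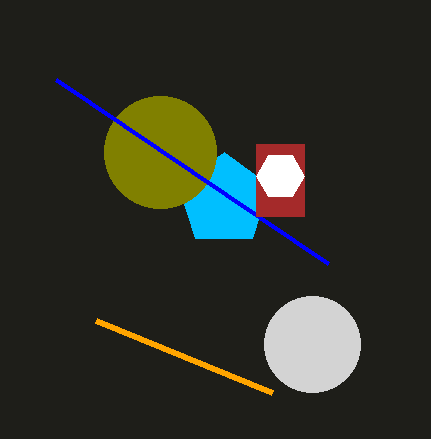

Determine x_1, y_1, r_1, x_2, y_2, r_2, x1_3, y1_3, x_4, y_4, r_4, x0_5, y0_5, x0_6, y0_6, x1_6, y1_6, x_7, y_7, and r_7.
x_1 = 224, y_1 = 200, r_1 = 48, x_2 = 160, y_2 = 152, r_2 = 56, x1_3 = 272, y1_3 = 392, x_4 = 312, y_4 = 344, r_4 = 48, x0_5 = 328, y0_5 = 264, x0_6 = 256, y0_6 = 144, x1_6 = 304, y1_6 = 216, x_7 = 280, y_7 = 176, r_7 = 24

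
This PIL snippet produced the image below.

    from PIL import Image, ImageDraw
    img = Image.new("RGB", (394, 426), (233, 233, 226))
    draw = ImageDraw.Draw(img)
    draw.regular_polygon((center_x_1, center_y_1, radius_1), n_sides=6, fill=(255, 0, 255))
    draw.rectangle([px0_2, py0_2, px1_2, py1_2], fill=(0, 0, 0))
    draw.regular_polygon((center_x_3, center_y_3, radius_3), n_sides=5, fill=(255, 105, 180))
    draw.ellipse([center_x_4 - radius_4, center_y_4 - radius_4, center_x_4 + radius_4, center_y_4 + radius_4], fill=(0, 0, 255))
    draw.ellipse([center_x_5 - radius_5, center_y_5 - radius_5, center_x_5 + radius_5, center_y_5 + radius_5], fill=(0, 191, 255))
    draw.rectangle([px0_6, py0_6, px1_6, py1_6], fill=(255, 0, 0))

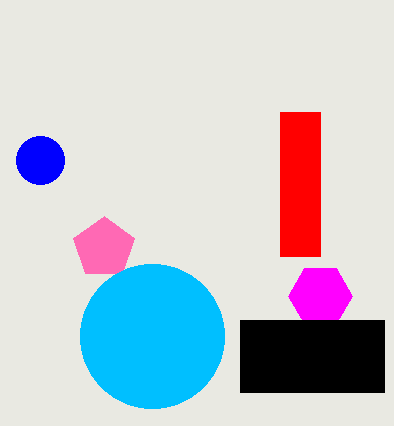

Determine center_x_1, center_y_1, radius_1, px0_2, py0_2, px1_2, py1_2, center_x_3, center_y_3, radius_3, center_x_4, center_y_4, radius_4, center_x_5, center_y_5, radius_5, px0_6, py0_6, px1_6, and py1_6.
center_x_1 = 320; center_y_1 = 296; radius_1 = 32; px0_2 = 240; py0_2 = 320; px1_2 = 384; py1_2 = 392; center_x_3 = 104; center_y_3 = 248; radius_3 = 32; center_x_4 = 40; center_y_4 = 160; radius_4 = 24; center_x_5 = 152; center_y_5 = 336; radius_5 = 72; px0_6 = 280; py0_6 = 112; px1_6 = 320; py1_6 = 256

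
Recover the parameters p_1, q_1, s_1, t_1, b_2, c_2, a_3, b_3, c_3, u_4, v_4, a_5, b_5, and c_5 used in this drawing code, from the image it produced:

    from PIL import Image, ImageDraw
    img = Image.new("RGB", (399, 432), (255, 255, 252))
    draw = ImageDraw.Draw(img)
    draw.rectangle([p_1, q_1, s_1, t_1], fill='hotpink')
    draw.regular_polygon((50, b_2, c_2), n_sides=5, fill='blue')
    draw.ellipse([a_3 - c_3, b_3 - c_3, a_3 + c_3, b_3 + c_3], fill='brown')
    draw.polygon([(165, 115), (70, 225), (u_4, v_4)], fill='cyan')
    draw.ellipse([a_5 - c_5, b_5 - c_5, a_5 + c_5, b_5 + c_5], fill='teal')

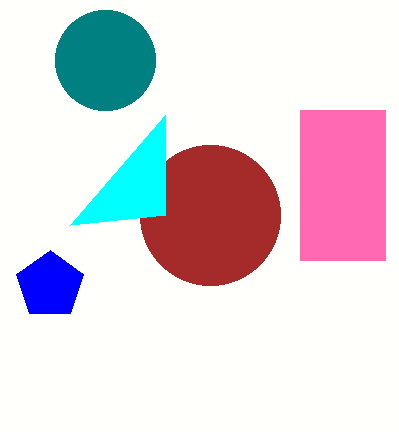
p_1 = 300; q_1 = 110; s_1 = 385; t_1 = 260; b_2 = 285; c_2 = 35; a_3 = 210; b_3 = 215; c_3 = 70; u_4 = 165; v_4 = 215; a_5 = 105; b_5 = 60; c_5 = 50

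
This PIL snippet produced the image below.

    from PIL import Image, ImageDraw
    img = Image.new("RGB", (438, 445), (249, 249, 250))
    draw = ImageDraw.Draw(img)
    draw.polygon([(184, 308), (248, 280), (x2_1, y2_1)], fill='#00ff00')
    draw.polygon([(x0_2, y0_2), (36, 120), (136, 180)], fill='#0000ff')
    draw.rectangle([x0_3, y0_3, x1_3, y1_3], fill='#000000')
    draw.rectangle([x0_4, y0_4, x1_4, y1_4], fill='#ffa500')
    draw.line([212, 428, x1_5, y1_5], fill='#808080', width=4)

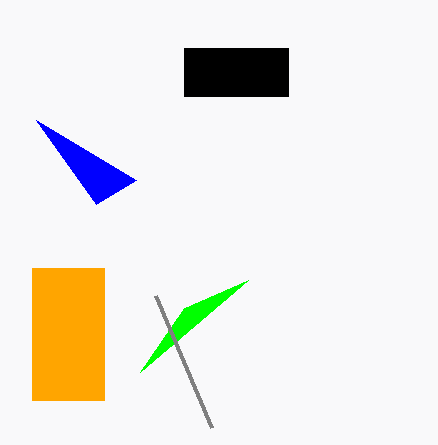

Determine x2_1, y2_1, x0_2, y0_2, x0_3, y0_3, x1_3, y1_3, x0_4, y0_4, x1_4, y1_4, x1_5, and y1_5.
x2_1 = 140
y2_1 = 372
x0_2 = 96
y0_2 = 204
x0_3 = 184
y0_3 = 48
x1_3 = 288
y1_3 = 96
x0_4 = 32
y0_4 = 268
x1_4 = 104
y1_4 = 400
x1_5 = 156
y1_5 = 296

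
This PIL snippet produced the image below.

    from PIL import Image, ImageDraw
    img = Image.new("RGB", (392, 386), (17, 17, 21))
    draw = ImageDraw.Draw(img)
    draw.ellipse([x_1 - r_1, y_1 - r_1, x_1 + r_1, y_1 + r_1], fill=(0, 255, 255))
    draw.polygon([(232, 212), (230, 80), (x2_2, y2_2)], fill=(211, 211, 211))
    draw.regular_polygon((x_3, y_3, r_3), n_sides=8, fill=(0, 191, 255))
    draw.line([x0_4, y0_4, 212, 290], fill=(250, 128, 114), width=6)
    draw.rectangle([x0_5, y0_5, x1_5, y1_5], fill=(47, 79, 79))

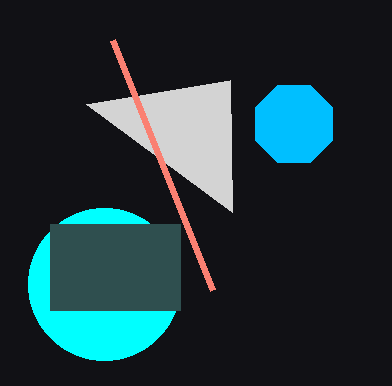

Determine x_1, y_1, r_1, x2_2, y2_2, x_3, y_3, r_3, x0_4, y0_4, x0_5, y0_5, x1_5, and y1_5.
x_1 = 104; y_1 = 284; r_1 = 76; x2_2 = 86; y2_2 = 104; x_3 = 294; y_3 = 124; r_3 = 42; x0_4 = 112; y0_4 = 40; x0_5 = 50; y0_5 = 224; x1_5 = 180; y1_5 = 310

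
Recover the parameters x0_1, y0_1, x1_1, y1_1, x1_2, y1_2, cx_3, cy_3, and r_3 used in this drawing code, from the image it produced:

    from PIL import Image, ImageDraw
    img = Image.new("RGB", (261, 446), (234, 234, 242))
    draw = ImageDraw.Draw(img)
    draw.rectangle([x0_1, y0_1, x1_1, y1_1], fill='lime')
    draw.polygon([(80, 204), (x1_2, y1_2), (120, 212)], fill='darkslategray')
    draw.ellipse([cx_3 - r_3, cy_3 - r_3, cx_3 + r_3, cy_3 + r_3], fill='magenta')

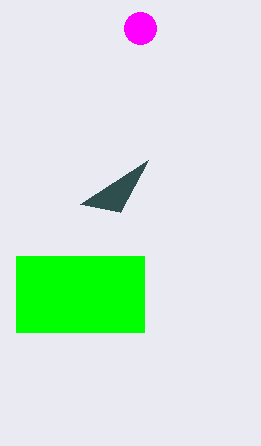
x0_1 = 16
y0_1 = 256
x1_1 = 144
y1_1 = 332
x1_2 = 148
y1_2 = 160
cx_3 = 140
cy_3 = 28
r_3 = 16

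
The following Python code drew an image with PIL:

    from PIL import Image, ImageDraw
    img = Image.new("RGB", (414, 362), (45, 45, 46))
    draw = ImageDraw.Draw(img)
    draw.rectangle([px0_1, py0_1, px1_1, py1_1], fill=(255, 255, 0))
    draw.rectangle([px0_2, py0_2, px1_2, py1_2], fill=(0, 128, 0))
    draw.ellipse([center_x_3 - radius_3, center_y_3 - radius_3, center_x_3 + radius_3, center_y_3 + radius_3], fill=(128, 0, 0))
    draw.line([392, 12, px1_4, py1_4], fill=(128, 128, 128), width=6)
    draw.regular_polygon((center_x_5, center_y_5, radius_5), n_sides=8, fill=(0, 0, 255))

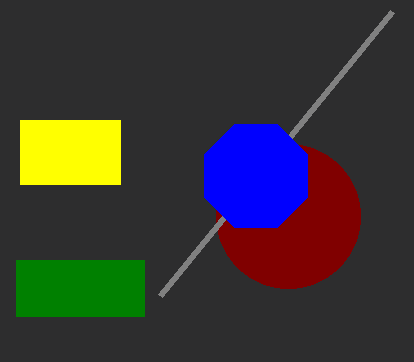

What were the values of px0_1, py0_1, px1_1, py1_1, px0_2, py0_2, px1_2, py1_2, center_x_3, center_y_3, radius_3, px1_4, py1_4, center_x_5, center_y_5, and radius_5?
px0_1 = 20
py0_1 = 120
px1_1 = 120
py1_1 = 184
px0_2 = 16
py0_2 = 260
px1_2 = 144
py1_2 = 316
center_x_3 = 288
center_y_3 = 216
radius_3 = 72
px1_4 = 160
py1_4 = 296
center_x_5 = 256
center_y_5 = 176
radius_5 = 56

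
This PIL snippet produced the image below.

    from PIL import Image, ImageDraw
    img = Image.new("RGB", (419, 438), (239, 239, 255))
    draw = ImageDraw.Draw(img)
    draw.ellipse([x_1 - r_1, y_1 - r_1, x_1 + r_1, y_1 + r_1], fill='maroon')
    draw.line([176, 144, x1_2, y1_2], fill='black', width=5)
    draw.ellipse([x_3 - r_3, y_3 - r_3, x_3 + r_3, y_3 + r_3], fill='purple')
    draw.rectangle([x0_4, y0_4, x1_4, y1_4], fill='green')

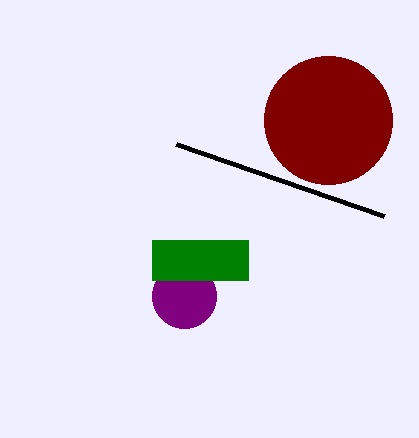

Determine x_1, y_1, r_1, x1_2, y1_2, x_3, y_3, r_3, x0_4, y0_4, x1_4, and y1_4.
x_1 = 328; y_1 = 120; r_1 = 64; x1_2 = 384; y1_2 = 216; x_3 = 184; y_3 = 296; r_3 = 32; x0_4 = 152; y0_4 = 240; x1_4 = 248; y1_4 = 280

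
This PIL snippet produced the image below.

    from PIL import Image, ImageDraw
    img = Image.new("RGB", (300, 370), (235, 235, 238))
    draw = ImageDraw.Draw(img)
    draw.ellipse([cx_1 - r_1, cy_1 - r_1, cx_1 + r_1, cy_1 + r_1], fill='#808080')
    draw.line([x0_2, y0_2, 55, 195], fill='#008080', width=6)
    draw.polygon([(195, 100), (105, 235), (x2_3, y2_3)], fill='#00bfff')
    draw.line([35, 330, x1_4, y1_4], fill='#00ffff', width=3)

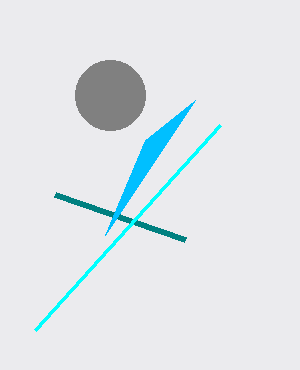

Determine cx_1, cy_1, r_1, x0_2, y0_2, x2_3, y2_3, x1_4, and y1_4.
cx_1 = 110; cy_1 = 95; r_1 = 35; x0_2 = 185; y0_2 = 240; x2_3 = 145; y2_3 = 140; x1_4 = 220; y1_4 = 125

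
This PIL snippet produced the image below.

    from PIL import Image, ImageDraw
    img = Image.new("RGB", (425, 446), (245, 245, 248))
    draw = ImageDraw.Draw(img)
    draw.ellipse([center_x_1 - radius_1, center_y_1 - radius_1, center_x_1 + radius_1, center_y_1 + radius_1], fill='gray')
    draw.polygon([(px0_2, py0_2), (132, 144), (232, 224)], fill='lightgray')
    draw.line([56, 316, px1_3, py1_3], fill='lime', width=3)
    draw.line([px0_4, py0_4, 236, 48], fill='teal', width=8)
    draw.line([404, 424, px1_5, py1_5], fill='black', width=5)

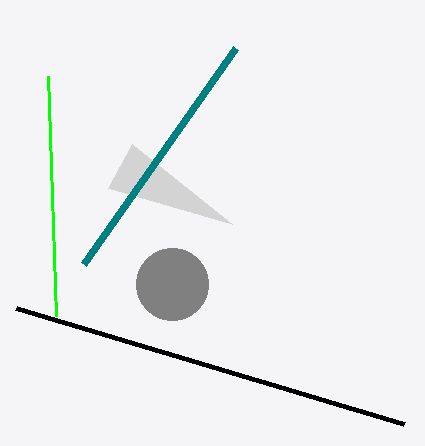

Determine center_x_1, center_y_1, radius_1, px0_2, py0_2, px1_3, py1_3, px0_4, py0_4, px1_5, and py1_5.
center_x_1 = 172, center_y_1 = 284, radius_1 = 36, px0_2 = 108, py0_2 = 188, px1_3 = 48, py1_3 = 76, px0_4 = 84, py0_4 = 264, px1_5 = 16, py1_5 = 308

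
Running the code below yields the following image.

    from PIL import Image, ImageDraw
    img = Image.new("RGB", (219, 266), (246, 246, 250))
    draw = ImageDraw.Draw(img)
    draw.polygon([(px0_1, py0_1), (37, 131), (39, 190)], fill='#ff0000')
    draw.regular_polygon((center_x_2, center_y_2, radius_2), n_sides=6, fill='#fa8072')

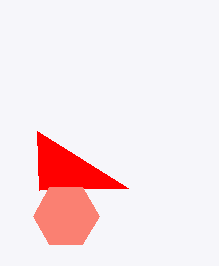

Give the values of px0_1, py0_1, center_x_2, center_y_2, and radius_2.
px0_1 = 128; py0_1 = 188; center_x_2 = 66; center_y_2 = 216; radius_2 = 33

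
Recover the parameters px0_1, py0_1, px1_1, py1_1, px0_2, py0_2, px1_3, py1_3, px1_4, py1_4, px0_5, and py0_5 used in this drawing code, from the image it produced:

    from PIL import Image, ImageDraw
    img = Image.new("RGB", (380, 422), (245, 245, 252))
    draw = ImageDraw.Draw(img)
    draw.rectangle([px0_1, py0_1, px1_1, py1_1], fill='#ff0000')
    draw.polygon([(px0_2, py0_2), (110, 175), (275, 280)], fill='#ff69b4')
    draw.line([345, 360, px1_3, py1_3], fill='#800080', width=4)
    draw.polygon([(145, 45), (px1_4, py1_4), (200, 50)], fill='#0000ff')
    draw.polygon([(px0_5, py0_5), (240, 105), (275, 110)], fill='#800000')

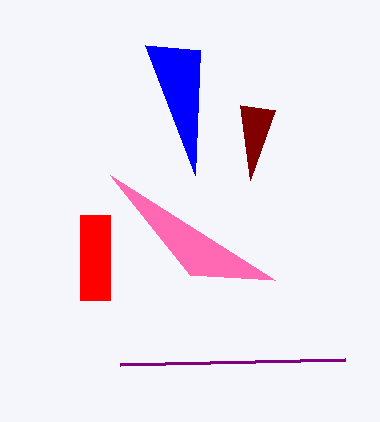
px0_1 = 80
py0_1 = 215
px1_1 = 110
py1_1 = 300
px0_2 = 190
py0_2 = 275
px1_3 = 120
py1_3 = 365
px1_4 = 195
py1_4 = 175
px0_5 = 250
py0_5 = 180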